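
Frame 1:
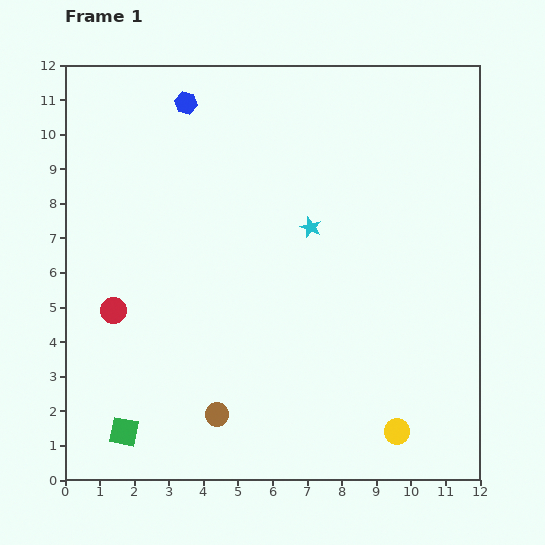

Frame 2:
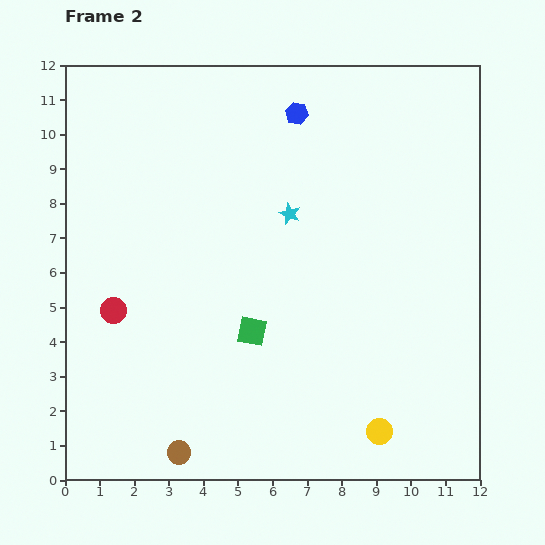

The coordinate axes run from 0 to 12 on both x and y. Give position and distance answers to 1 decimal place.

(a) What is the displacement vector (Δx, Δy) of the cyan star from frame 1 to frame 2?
(-0.6, 0.4)

The cyan star was at (7.1, 7.3) in frame 1 and (6.5, 7.7) in frame 2.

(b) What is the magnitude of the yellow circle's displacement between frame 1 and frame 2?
0.5

The yellow circle moved from (9.6, 1.4) to (9.1, 1.4), a distance of √(0.5² + 0.0²) ≈ 0.5.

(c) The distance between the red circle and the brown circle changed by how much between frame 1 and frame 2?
+0.3

Distance in frame 1: 4.2. Distance in frame 2: 4.5.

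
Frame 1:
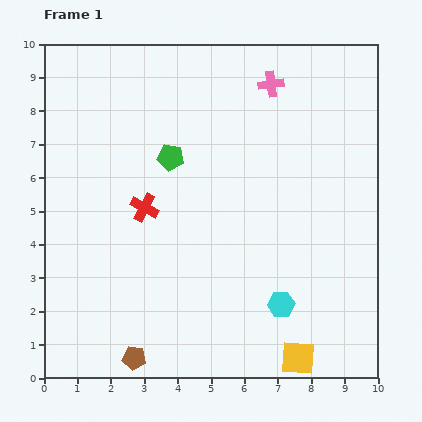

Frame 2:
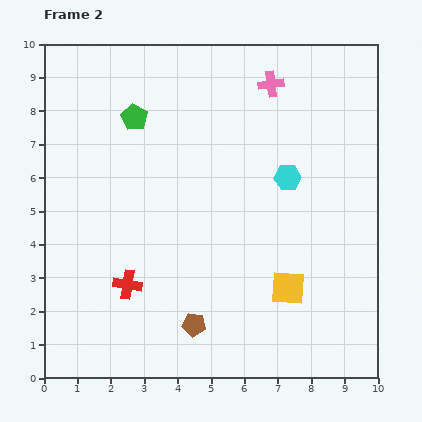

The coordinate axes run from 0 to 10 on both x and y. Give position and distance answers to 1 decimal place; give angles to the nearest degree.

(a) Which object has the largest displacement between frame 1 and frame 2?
the cyan hexagon

(moved 3.8; next 2.4)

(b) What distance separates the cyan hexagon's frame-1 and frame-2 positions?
3.8

The cyan hexagon moved from (7.1, 2.2) to (7.3, 6.0), a distance of √(0.2² + 3.8²) ≈ 3.8.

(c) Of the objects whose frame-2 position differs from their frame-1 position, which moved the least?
the green pentagon

(moved 1.6)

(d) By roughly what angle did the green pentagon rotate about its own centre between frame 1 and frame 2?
21° clockwise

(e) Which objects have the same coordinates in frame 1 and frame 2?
the pink cross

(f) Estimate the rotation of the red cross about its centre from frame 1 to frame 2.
19° counter-clockwise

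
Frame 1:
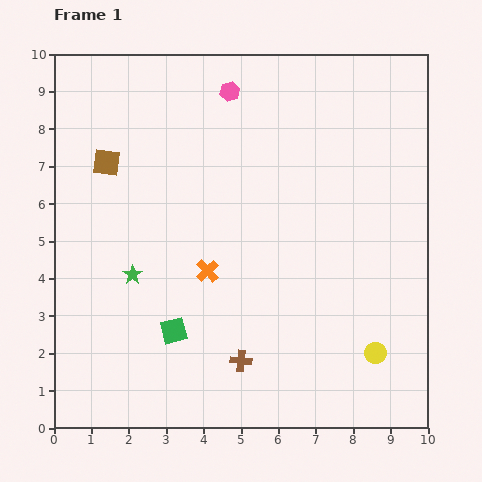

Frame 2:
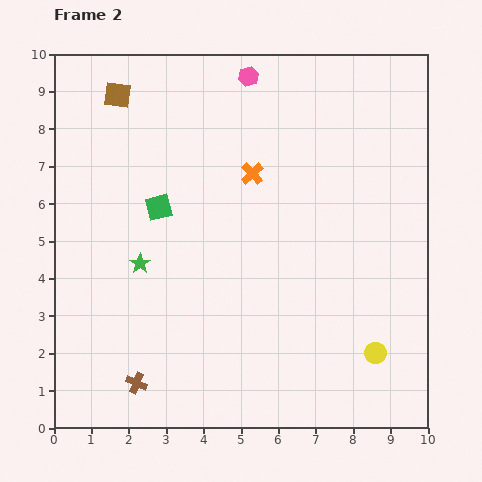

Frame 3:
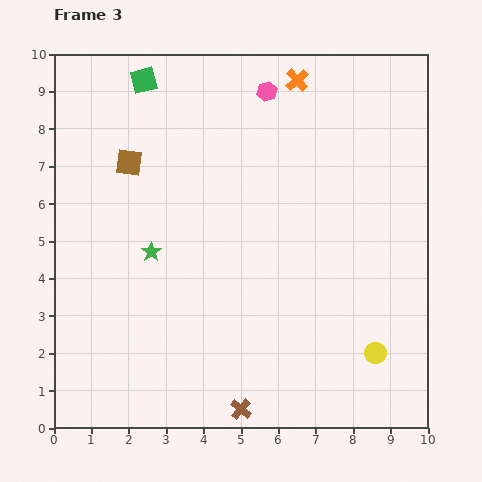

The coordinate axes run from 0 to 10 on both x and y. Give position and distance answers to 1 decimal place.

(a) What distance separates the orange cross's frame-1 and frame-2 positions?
2.9

The orange cross moved from (4.1, 4.2) to (5.3, 6.8), a distance of √(1.2² + 2.6²) ≈ 2.9.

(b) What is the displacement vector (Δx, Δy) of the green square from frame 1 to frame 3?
(-0.8, 6.7)

The green square was at (3.2, 2.6) in frame 1 and (2.4, 9.3) in frame 3.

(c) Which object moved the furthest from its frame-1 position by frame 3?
the green square

(moved 6.7; next 5.6)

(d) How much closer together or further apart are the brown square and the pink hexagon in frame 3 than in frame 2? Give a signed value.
+0.7

Distance in frame 2: 3.5. Distance in frame 3: 4.2.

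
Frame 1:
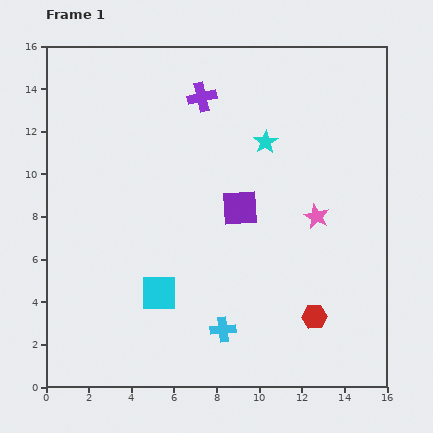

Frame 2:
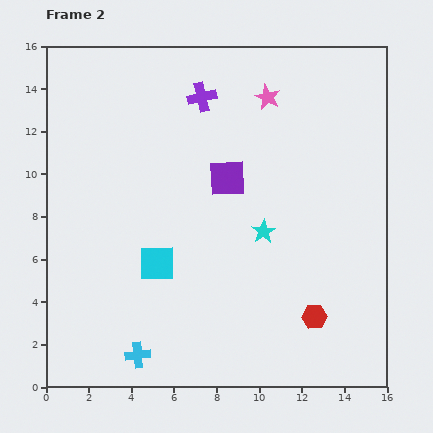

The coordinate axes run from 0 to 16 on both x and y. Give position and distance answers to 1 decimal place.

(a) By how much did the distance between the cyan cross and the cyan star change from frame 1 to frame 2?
-0.7

Distance in frame 1: 9.0. Distance in frame 2: 8.3.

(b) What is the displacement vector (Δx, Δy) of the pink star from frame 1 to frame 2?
(-2.3, 5.6)

The pink star was at (12.7, 8.0) in frame 1 and (10.4, 13.6) in frame 2.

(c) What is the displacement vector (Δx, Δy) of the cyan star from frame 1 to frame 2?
(-0.1, -4.2)

The cyan star was at (10.3, 11.5) in frame 1 and (10.2, 7.3) in frame 2.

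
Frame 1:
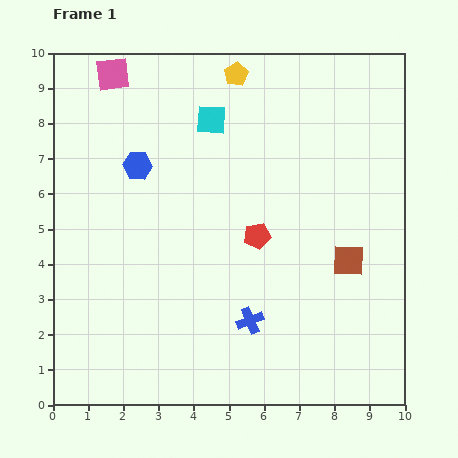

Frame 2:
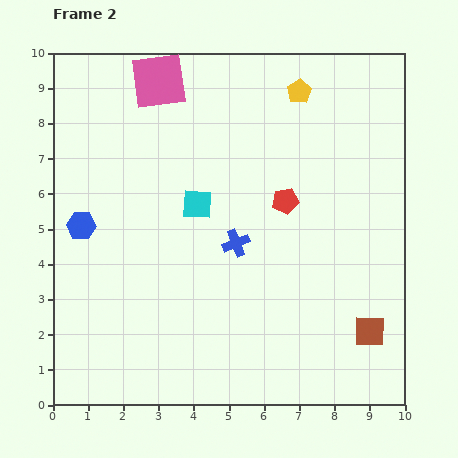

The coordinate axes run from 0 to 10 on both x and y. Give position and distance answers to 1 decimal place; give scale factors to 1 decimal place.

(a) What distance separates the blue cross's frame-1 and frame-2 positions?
2.2

The blue cross moved from (5.6, 2.4) to (5.2, 4.6), a distance of √(0.4² + 2.2²) ≈ 2.2.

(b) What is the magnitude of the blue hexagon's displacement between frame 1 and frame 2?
2.3

The blue hexagon moved from (2.4, 6.8) to (0.8, 5.1), a distance of √(1.6² + 1.7²) ≈ 2.3.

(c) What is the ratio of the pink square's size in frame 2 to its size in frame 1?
1.6×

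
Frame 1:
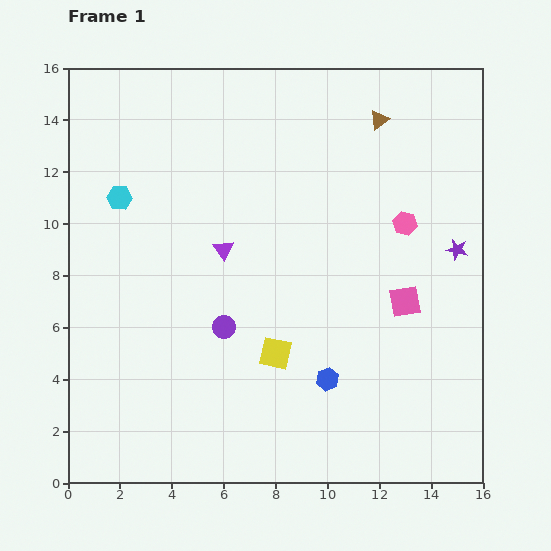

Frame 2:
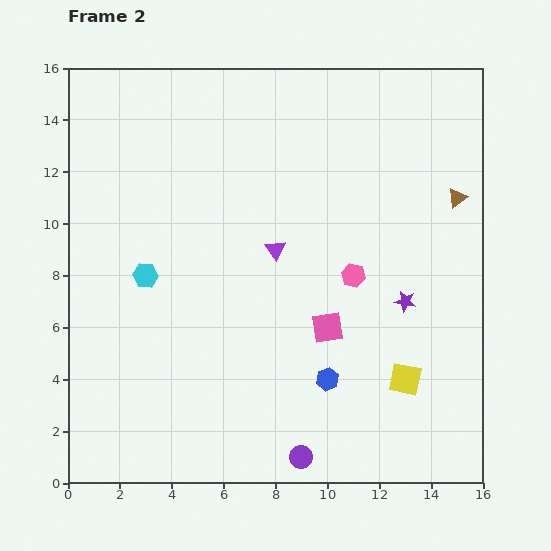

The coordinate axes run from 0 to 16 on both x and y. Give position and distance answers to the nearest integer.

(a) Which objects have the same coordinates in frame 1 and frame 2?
the blue hexagon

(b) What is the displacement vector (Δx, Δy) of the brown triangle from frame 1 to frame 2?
(3, -3)

The brown triangle was at (12, 14) in frame 1 and (15, 11) in frame 2.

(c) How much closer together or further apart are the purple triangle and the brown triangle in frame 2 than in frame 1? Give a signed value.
-1

Distance in frame 1: 8. Distance in frame 2: 7.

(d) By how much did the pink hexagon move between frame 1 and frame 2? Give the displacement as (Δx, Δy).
(-2, -2)

The pink hexagon was at (13, 10) in frame 1 and (11, 8) in frame 2.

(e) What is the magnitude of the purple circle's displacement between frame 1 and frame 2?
6

The purple circle moved from (6, 6) to (9, 1), a distance of √(3² + 5²) ≈ 6.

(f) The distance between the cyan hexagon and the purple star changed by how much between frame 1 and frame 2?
-3

Distance in frame 1: 13. Distance in frame 2: 10.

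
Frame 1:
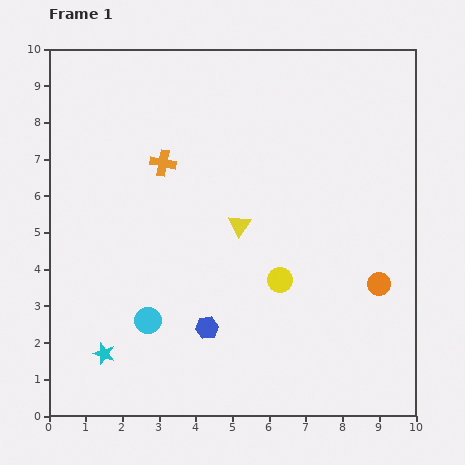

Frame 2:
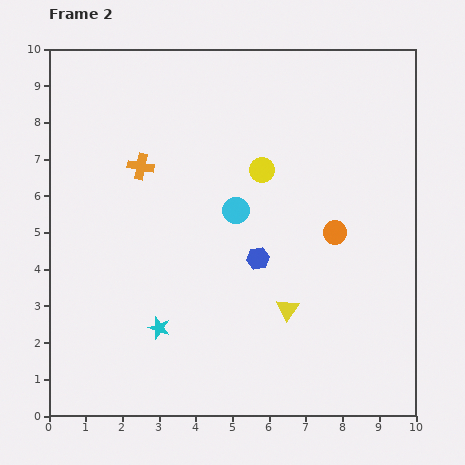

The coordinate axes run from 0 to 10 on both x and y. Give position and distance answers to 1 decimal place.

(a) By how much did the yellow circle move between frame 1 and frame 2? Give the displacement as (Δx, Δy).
(-0.5, 3.0)

The yellow circle was at (6.3, 3.7) in frame 1 and (5.8, 6.7) in frame 2.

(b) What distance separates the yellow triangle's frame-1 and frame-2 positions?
2.6

The yellow triangle moved from (5.2, 5.2) to (6.5, 2.9), a distance of √(1.3² + 2.3²) ≈ 2.6.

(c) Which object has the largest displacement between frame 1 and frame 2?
the cyan circle

(moved 3.8; next 3.0)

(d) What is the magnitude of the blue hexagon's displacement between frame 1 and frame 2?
2.4

The blue hexagon moved from (4.3, 2.4) to (5.7, 4.3), a distance of √(1.4² + 1.9²) ≈ 2.4.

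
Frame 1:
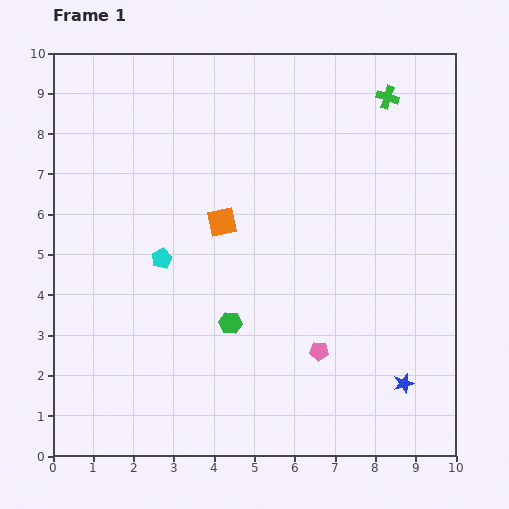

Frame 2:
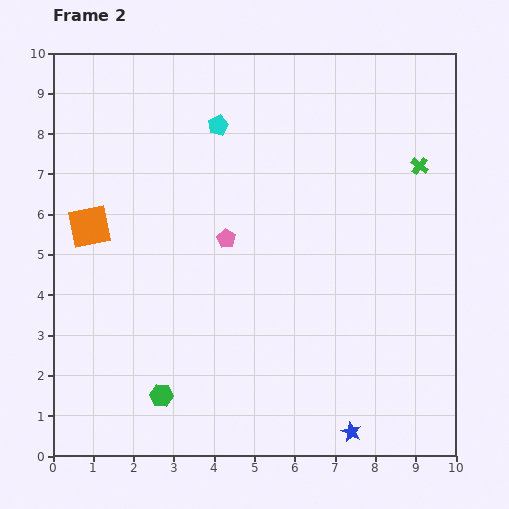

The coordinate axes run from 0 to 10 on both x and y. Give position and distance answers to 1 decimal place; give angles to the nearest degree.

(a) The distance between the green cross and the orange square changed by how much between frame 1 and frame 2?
+3.2

Distance in frame 1: 5.1. Distance in frame 2: 8.3.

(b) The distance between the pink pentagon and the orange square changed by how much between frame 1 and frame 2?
-0.6

Distance in frame 1: 4.0. Distance in frame 2: 3.4.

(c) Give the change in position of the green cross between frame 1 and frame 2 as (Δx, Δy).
(0.8, -1.7)

The green cross was at (8.3, 8.9) in frame 1 and (9.1, 7.2) in frame 2.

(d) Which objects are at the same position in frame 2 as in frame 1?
none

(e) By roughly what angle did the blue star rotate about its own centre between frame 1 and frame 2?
30° counter-clockwise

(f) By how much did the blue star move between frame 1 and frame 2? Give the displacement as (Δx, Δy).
(-1.3, -1.2)

The blue star was at (8.7, 1.8) in frame 1 and (7.4, 0.6) in frame 2.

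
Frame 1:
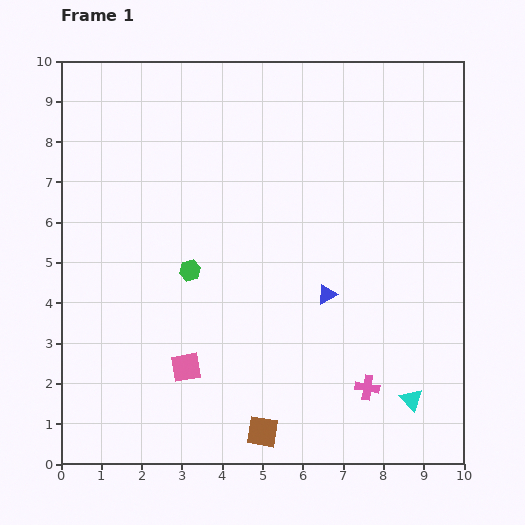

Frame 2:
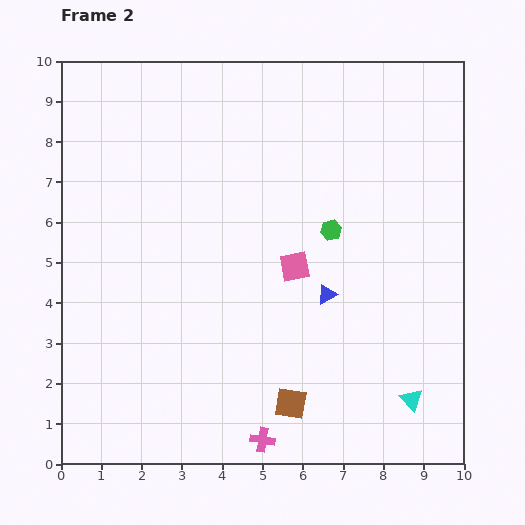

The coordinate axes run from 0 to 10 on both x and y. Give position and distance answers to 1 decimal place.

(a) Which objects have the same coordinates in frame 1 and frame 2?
the cyan triangle, the blue triangle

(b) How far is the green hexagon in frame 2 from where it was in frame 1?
3.6

The green hexagon moved from (3.2, 4.8) to (6.7, 5.8), a distance of √(3.5² + 1.0²) ≈ 3.6.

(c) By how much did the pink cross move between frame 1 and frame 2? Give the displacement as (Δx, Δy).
(-2.6, -1.3)

The pink cross was at (7.6, 1.9) in frame 1 and (5.0, 0.6) in frame 2.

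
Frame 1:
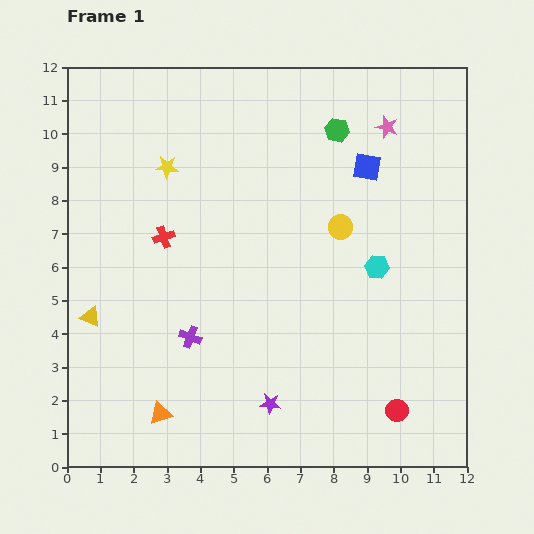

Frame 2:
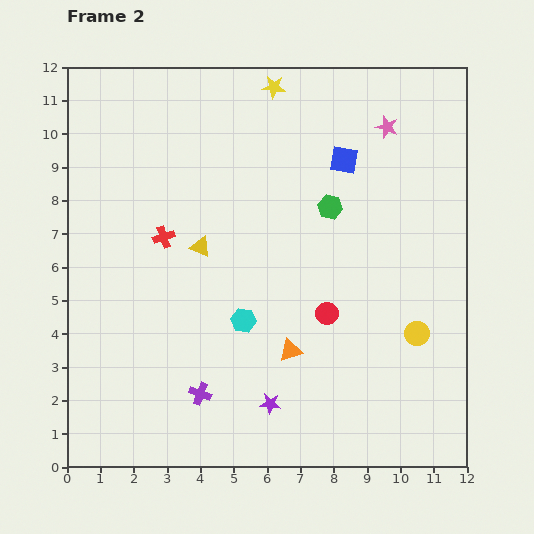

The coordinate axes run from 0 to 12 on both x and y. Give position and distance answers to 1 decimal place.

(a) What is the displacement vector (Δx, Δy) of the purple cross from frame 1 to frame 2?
(0.3, -1.7)

The purple cross was at (3.7, 3.9) in frame 1 and (4.0, 2.2) in frame 2.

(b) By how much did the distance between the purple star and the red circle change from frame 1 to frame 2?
-0.6

Distance in frame 1: 3.8. Distance in frame 2: 3.2.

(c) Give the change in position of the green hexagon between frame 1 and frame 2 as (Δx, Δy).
(-0.2, -2.3)

The green hexagon was at (8.1, 10.1) in frame 1 and (7.9, 7.8) in frame 2.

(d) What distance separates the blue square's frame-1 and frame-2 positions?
0.7

The blue square moved from (9.0, 9.0) to (8.3, 9.2), a distance of √(0.7² + 0.2²) ≈ 0.7.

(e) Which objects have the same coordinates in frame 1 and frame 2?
the red cross, the pink star, the purple star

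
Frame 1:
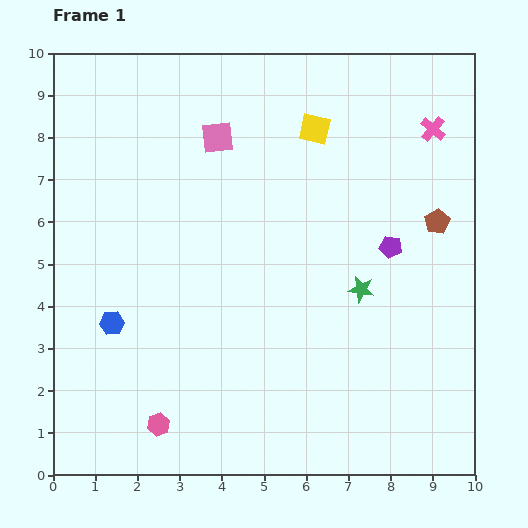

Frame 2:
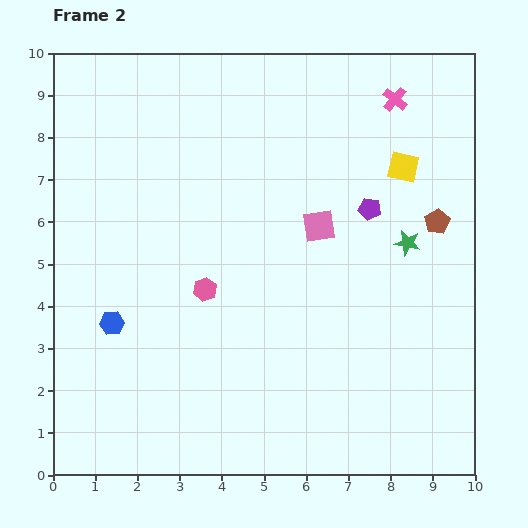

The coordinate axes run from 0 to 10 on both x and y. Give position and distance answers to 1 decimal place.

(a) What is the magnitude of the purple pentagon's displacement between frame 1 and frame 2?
1.0

The purple pentagon moved from (8.0, 5.4) to (7.5, 6.3), a distance of √(0.5² + 0.9²) ≈ 1.0.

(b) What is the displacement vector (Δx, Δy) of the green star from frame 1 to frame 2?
(1.1, 1.1)

The green star was at (7.3, 4.4) in frame 1 and (8.4, 5.5) in frame 2.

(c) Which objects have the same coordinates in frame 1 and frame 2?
the brown pentagon, the blue hexagon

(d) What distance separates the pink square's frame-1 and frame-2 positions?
3.2

The pink square moved from (3.9, 8.0) to (6.3, 5.9), a distance of √(2.4² + 2.1²) ≈ 3.2.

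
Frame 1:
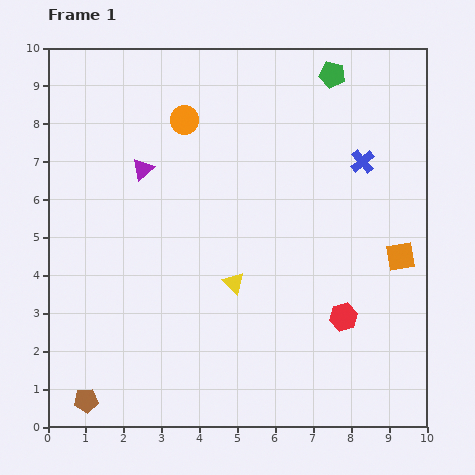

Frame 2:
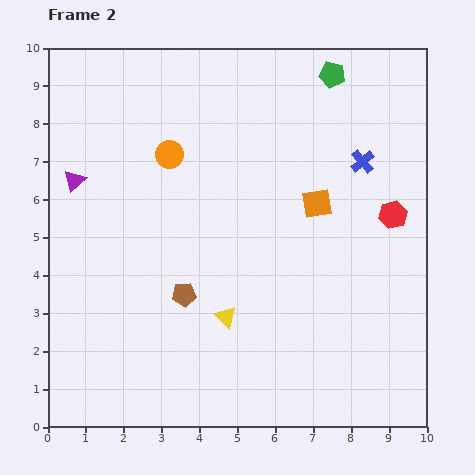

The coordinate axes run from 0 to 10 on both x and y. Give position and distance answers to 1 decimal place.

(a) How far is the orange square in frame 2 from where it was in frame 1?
2.6

The orange square moved from (9.3, 4.5) to (7.1, 5.9), a distance of √(2.2² + 1.4²) ≈ 2.6.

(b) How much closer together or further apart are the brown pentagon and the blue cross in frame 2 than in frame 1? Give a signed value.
-3.7

Distance in frame 1: 9.6. Distance in frame 2: 5.9.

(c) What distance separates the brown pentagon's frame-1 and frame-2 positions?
3.8

The brown pentagon moved from (1.0, 0.7) to (3.6, 3.5), a distance of √(2.6² + 2.8²) ≈ 3.8.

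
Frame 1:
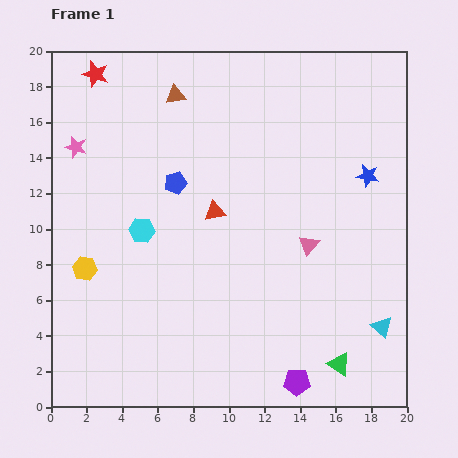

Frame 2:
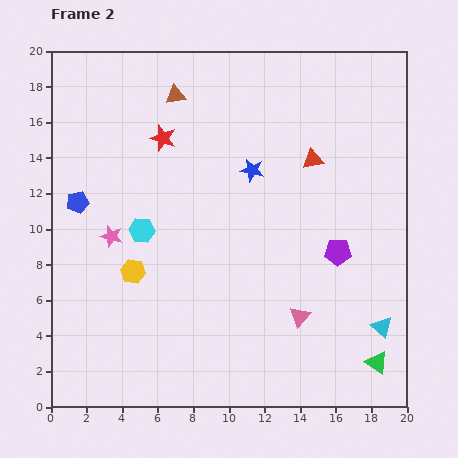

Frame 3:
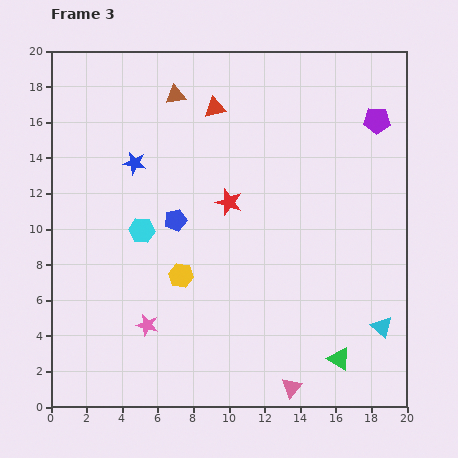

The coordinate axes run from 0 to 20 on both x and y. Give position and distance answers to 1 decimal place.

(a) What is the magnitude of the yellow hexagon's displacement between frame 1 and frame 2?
2.7

The yellow hexagon moved from (1.9, 7.8) to (4.6, 7.6), a distance of √(2.7² + 0.2²) ≈ 2.7.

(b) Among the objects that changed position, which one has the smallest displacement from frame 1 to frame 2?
the green triangle

(moved 2.1)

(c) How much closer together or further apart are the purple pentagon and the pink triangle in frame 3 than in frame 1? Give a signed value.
+8.0

Distance in frame 1: 7.7. Distance in frame 3: 15.7.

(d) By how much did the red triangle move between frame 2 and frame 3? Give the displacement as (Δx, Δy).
(-5.5, 2.9)

The red triangle was at (14.7, 13.9) in frame 2 and (9.2, 16.8) in frame 3.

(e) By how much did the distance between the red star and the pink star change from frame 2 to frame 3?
+2.1

Distance in frame 2: 6.2. Distance in frame 3: 8.3.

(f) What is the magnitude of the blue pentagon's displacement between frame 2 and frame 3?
5.6

The blue pentagon moved from (1.5, 11.5) to (7.0, 10.5), a distance of √(5.5² + 1.0²) ≈ 5.6.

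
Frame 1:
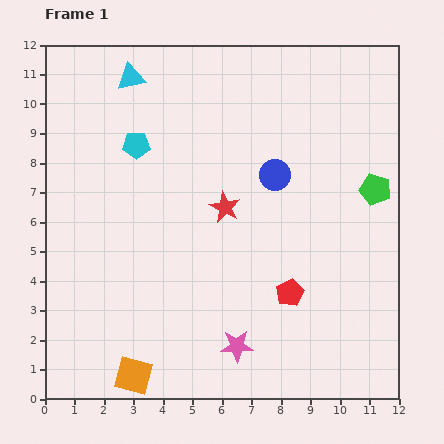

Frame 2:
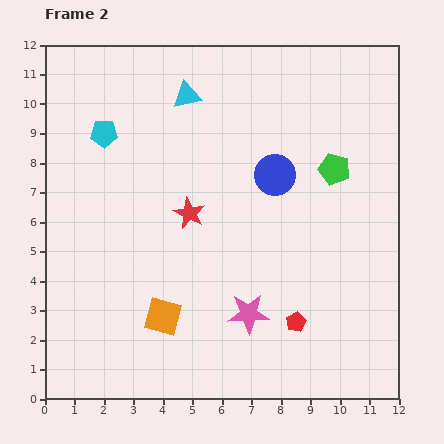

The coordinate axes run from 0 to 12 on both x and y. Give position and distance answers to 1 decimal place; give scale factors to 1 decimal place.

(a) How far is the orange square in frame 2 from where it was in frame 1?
2.2

The orange square moved from (3.0, 0.8) to (4.0, 2.8), a distance of √(1.0² + 2.0²) ≈ 2.2.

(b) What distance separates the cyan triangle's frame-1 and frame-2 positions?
2.0

The cyan triangle moved from (2.9, 10.9) to (4.8, 10.3), a distance of √(1.9² + 0.6²) ≈ 2.0.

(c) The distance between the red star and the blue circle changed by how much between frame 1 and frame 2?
+1.2

Distance in frame 1: 2.0. Distance in frame 2: 3.2.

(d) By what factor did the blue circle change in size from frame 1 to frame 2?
1.3×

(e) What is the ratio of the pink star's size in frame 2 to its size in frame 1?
1.3×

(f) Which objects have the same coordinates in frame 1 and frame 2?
the blue circle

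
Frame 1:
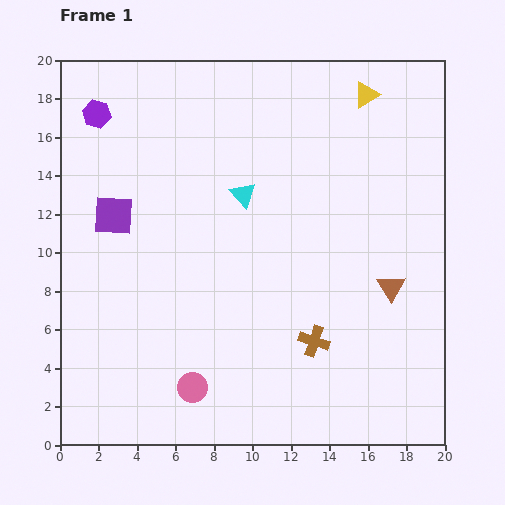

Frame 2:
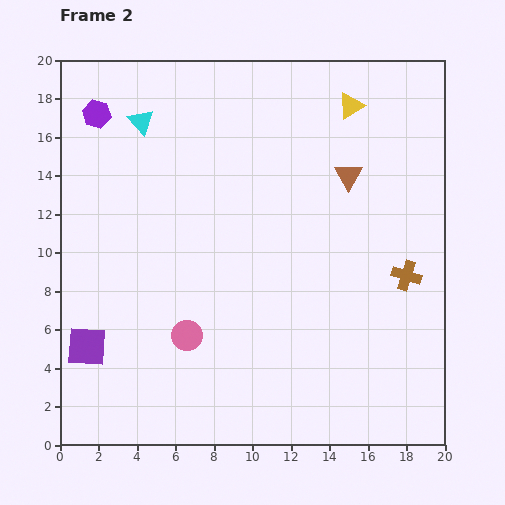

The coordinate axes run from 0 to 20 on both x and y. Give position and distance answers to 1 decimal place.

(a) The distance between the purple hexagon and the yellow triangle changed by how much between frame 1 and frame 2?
-0.8

Distance in frame 1: 14.0. Distance in frame 2: 13.2.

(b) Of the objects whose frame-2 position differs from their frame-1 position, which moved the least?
the yellow triangle

(moved 1.0)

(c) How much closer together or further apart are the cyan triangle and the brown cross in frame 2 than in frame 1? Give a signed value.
+7.5

Distance in frame 1: 8.5. Distance in frame 2: 16.0.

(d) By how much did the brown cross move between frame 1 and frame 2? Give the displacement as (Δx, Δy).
(4.8, 3.4)

The brown cross was at (13.2, 5.4) in frame 1 and (18.0, 8.8) in frame 2.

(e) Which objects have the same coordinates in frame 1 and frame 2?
the purple hexagon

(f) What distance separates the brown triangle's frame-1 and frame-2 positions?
6.2

The brown triangle moved from (17.2, 8.2) to (15.0, 14.0), a distance of √(2.2² + 5.8²) ≈ 6.2.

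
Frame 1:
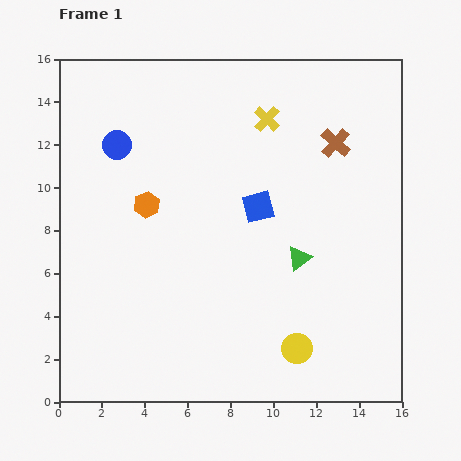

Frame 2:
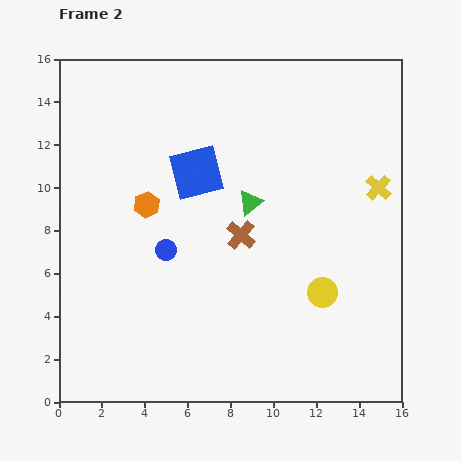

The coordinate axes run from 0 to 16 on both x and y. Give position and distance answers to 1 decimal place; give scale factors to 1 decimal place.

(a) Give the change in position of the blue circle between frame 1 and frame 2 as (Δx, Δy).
(2.3, -4.9)

The blue circle was at (2.7, 12.0) in frame 1 and (5.0, 7.1) in frame 2.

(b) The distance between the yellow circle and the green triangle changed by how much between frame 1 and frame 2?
+1.2

Distance in frame 1: 4.2. Distance in frame 2: 5.4.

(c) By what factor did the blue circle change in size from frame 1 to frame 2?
0.7×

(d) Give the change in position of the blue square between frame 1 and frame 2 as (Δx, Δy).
(-2.9, 1.6)

The blue square was at (9.3, 9.1) in frame 1 and (6.4, 10.7) in frame 2.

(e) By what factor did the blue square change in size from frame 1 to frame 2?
1.7×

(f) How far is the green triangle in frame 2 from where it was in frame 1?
3.5

The green triangle moved from (11.2, 6.7) to (8.9, 9.3), a distance of √(2.3² + 2.6²) ≈ 3.5.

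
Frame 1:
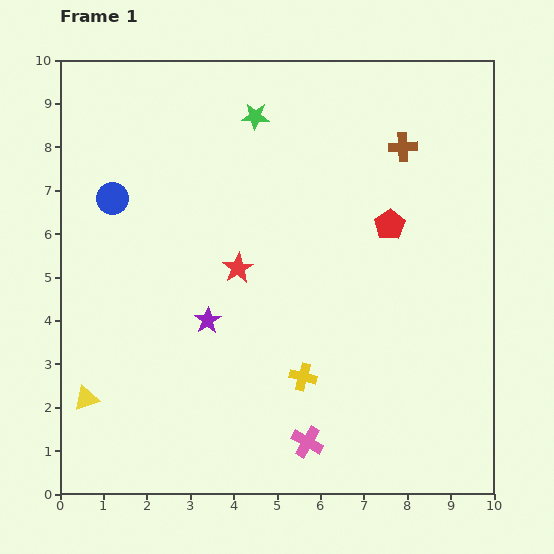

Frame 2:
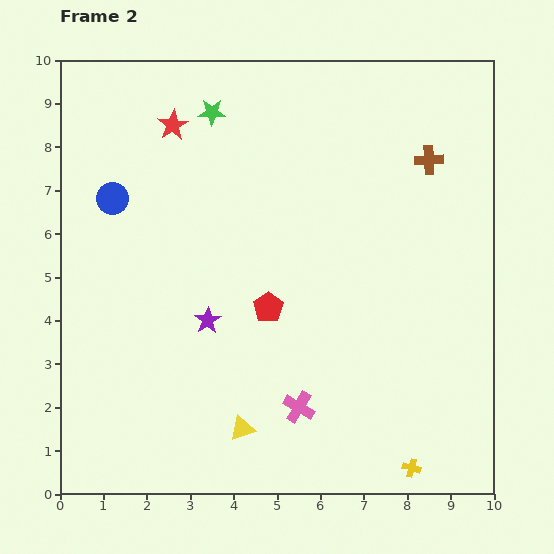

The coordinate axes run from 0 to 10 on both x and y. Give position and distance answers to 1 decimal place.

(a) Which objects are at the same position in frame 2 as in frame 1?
the purple star, the blue circle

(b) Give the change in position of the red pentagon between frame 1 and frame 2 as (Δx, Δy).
(-2.8, -1.9)

The red pentagon was at (7.6, 6.2) in frame 1 and (4.8, 4.3) in frame 2.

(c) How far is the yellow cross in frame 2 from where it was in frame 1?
3.3

The yellow cross moved from (5.6, 2.7) to (8.1, 0.6), a distance of √(2.5² + 2.1²) ≈ 3.3.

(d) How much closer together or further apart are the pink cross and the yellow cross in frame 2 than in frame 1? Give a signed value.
+1.5

Distance in frame 1: 1.5. Distance in frame 2: 3.0.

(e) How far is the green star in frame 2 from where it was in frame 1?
1.0

The green star moved from (4.5, 8.7) to (3.5, 8.8), a distance of √(1.0² + 0.1²) ≈ 1.0.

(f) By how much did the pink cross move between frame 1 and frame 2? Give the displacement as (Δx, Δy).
(-0.2, 0.8)

The pink cross was at (5.7, 1.2) in frame 1 and (5.5, 2.0) in frame 2.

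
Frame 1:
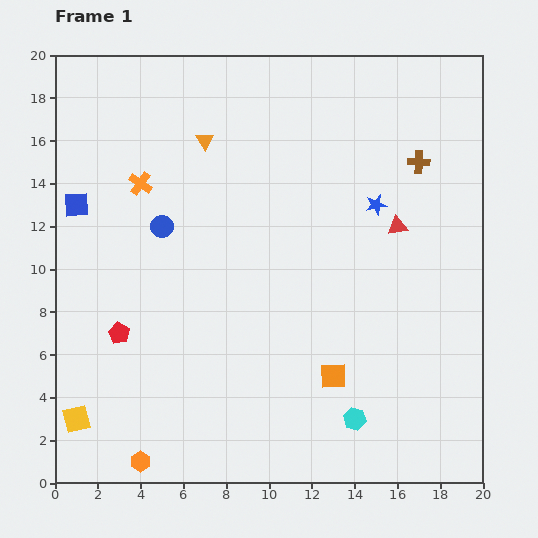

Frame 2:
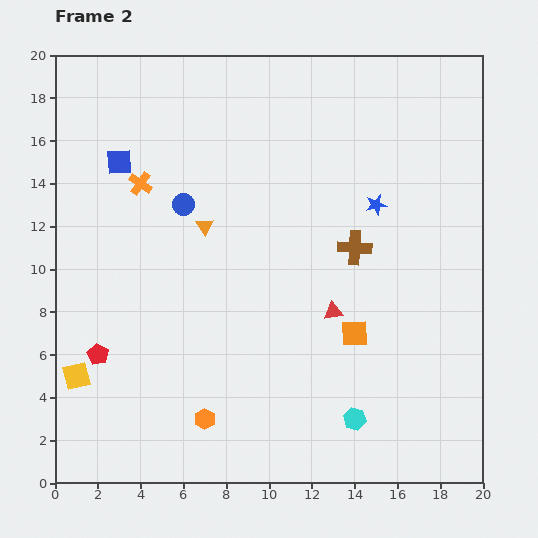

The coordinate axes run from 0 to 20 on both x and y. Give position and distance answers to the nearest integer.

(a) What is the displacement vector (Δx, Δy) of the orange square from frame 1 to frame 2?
(1, 2)

The orange square was at (13, 5) in frame 1 and (14, 7) in frame 2.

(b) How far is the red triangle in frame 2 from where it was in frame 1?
5

The red triangle moved from (16, 12) to (13, 8), a distance of √(3² + 4²) ≈ 5.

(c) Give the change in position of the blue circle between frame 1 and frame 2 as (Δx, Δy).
(1, 1)

The blue circle was at (5, 12) in frame 1 and (6, 13) in frame 2.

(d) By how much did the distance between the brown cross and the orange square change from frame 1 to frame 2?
-7

Distance in frame 1: 11. Distance in frame 2: 4.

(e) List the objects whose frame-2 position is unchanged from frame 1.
the cyan hexagon, the orange cross, the blue star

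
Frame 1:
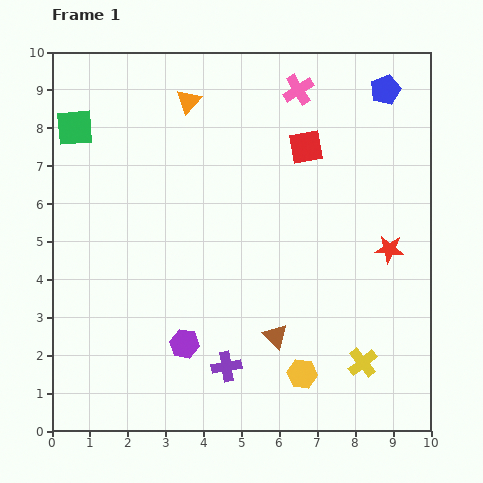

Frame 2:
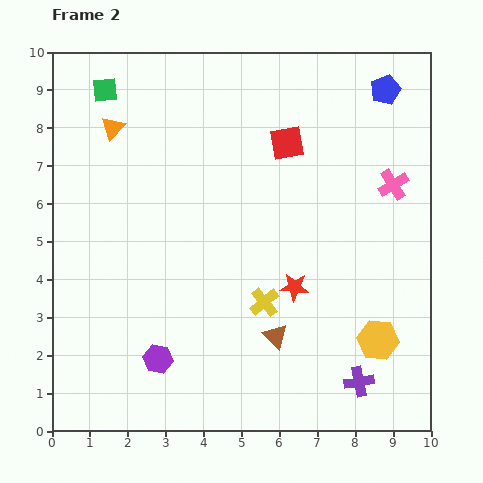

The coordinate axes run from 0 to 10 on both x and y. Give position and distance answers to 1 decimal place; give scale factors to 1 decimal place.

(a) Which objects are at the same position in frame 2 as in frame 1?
the brown triangle, the blue pentagon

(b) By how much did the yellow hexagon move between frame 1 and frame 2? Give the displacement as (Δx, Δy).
(2.0, 0.9)

The yellow hexagon was at (6.6, 1.5) in frame 1 and (8.6, 2.4) in frame 2.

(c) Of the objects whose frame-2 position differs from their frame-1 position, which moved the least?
the red square

(moved 0.5)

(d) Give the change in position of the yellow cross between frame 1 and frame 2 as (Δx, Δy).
(-2.6, 1.6)

The yellow cross was at (8.2, 1.8) in frame 1 and (5.6, 3.4) in frame 2.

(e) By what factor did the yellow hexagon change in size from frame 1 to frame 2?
1.4×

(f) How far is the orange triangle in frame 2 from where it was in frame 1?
2.1

The orange triangle moved from (3.6, 8.7) to (1.6, 8.0), a distance of √(2.0² + 0.7²) ≈ 2.1.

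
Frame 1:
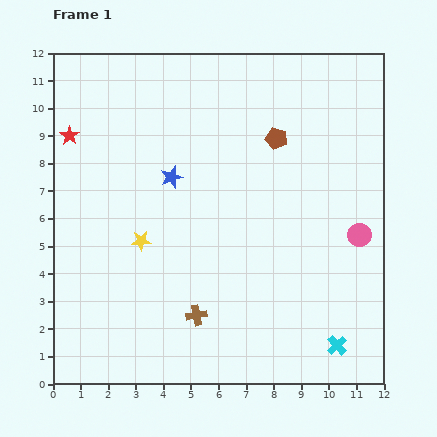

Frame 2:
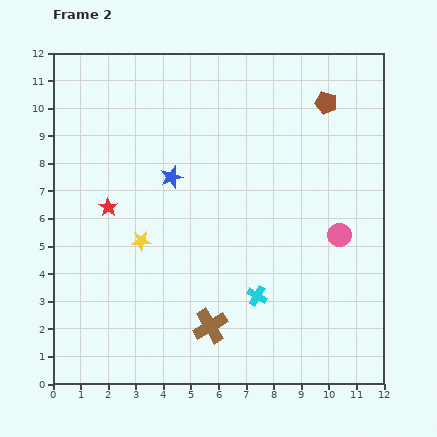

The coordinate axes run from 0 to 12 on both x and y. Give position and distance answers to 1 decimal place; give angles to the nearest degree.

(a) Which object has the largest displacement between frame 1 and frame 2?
the cyan cross

(moved 3.4; next 3.0)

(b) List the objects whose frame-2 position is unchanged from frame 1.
the blue star, the yellow star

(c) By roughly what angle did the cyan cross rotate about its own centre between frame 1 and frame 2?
18° counter-clockwise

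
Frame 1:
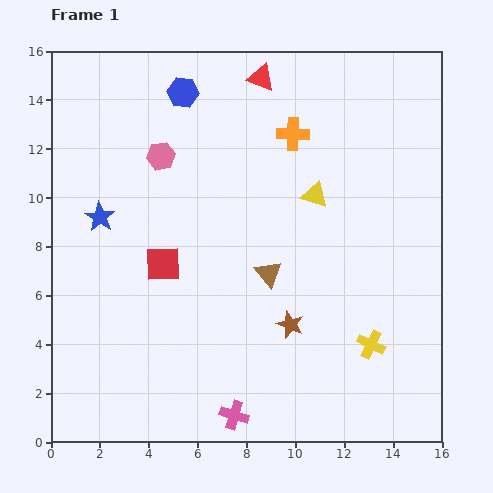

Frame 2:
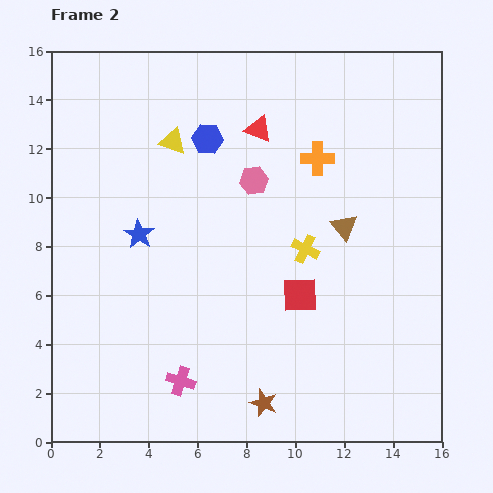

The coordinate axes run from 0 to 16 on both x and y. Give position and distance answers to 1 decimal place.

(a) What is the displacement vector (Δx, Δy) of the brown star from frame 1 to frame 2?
(-1.1, -3.2)

The brown star was at (9.8, 4.8) in frame 1 and (8.7, 1.6) in frame 2.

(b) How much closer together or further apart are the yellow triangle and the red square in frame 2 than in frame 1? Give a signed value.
+1.4

Distance in frame 1: 6.8. Distance in frame 2: 8.2.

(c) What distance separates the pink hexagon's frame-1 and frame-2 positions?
3.9

The pink hexagon moved from (4.5, 11.7) to (8.3, 10.7), a distance of √(3.8² + 1.0²) ≈ 3.9.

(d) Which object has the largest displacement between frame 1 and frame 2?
the yellow triangle

(moved 6.2; next 5.7)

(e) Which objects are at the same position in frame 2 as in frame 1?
none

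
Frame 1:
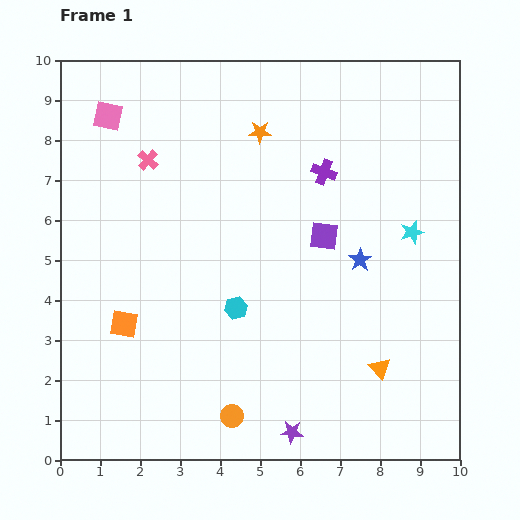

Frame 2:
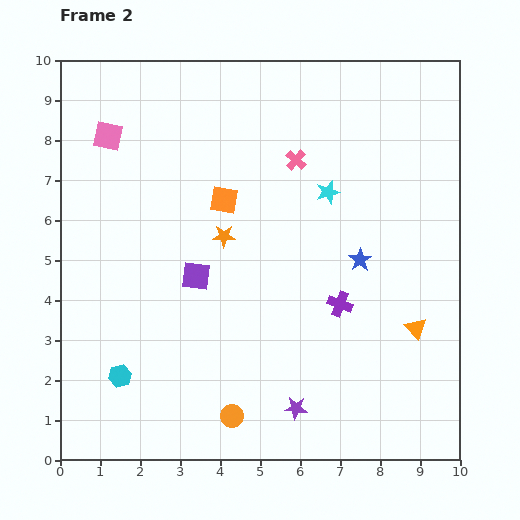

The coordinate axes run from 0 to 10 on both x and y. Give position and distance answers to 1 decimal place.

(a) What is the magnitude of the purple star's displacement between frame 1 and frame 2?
0.6

The purple star moved from (5.8, 0.7) to (5.9, 1.3), a distance of √(0.1² + 0.6²) ≈ 0.6.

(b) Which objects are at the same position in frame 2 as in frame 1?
the blue star, the orange circle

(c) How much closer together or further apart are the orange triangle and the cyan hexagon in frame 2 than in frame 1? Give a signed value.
+3.6

Distance in frame 1: 3.9. Distance in frame 2: 7.5.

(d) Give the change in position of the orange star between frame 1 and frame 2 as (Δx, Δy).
(-0.9, -2.6)

The orange star was at (5.0, 8.2) in frame 1 and (4.1, 5.6) in frame 2.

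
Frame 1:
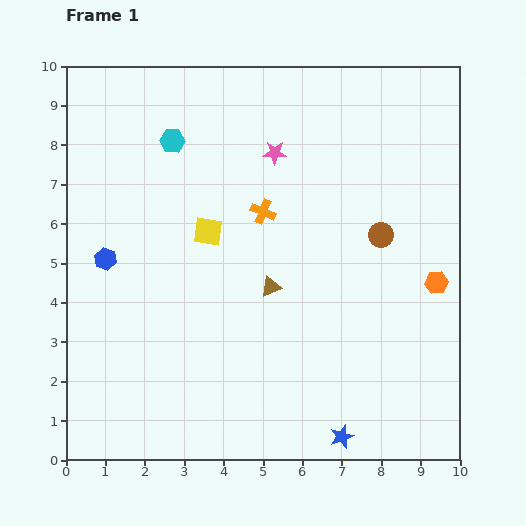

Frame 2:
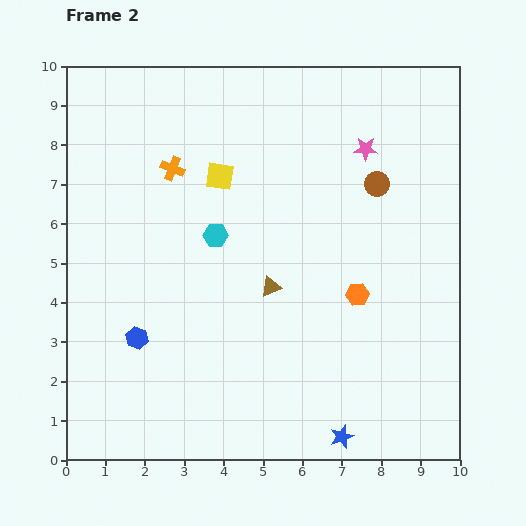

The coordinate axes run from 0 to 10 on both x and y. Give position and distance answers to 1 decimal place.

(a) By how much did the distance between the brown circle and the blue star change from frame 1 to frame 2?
+1.3

Distance in frame 1: 5.2. Distance in frame 2: 6.5.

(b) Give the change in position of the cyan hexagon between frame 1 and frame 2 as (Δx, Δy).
(1.1, -2.4)

The cyan hexagon was at (2.7, 8.1) in frame 1 and (3.8, 5.7) in frame 2.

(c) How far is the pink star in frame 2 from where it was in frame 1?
2.3

The pink star moved from (5.3, 7.8) to (7.6, 7.9), a distance of √(2.3² + 0.1²) ≈ 2.3.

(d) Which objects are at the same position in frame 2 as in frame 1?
the brown triangle, the blue star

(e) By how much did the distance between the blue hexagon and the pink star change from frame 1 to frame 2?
+2.4

Distance in frame 1: 5.1. Distance in frame 2: 7.5.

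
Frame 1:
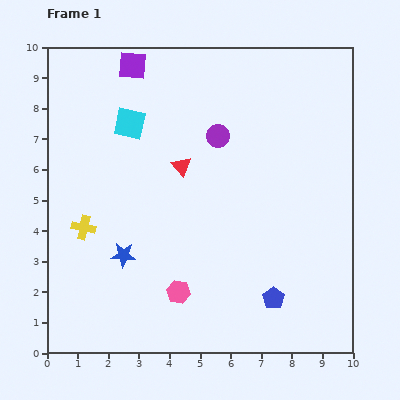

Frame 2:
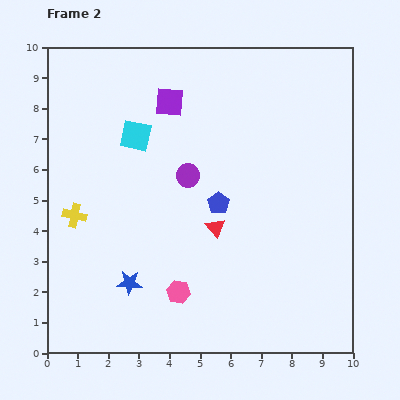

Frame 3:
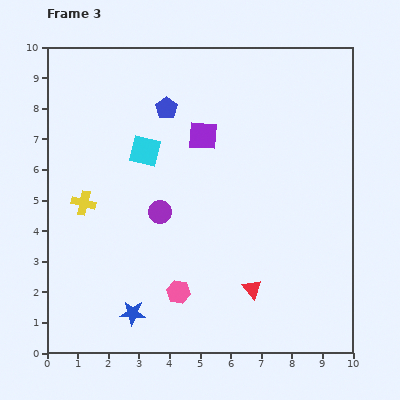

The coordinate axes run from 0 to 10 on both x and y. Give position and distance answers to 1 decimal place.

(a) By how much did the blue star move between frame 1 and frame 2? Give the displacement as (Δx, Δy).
(0.2, -0.9)

The blue star was at (2.5, 3.2) in frame 1 and (2.7, 2.3) in frame 2.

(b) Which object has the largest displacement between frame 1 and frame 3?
the blue pentagon

(moved 7.1; next 4.6)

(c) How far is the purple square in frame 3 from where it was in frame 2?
1.6

The purple square moved from (4.0, 8.2) to (5.1, 7.1), a distance of √(1.1² + 1.1²) ≈ 1.6.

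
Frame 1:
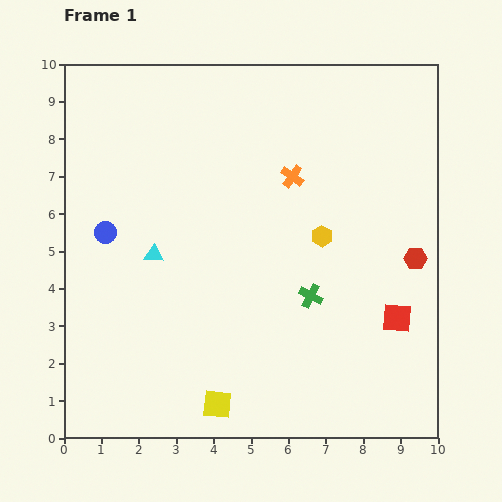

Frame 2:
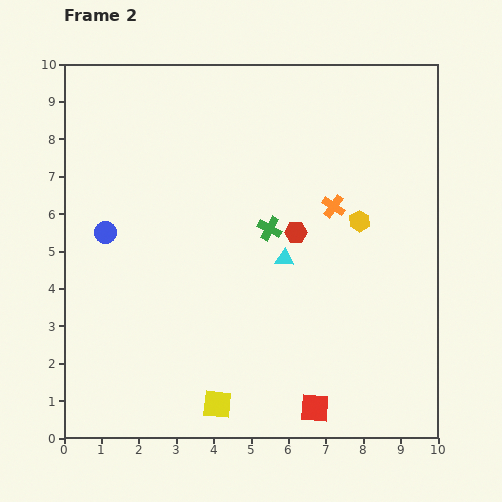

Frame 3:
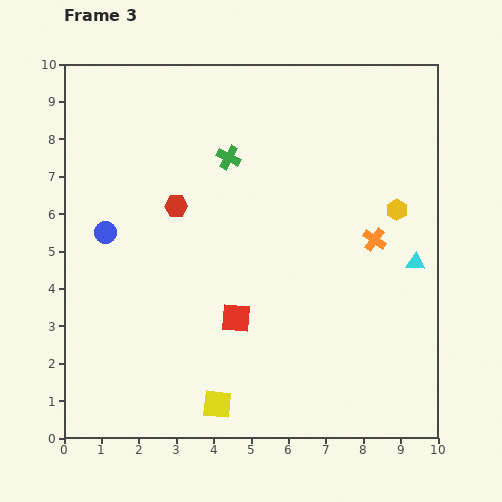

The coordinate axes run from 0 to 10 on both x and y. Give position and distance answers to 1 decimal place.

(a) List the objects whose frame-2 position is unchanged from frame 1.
the yellow square, the blue circle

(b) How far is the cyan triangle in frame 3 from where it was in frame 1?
7.0

The cyan triangle moved from (2.4, 4.9) to (9.4, 4.7), a distance of √(7.0² + 0.2²) ≈ 7.0.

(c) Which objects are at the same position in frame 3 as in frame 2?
the yellow square, the blue circle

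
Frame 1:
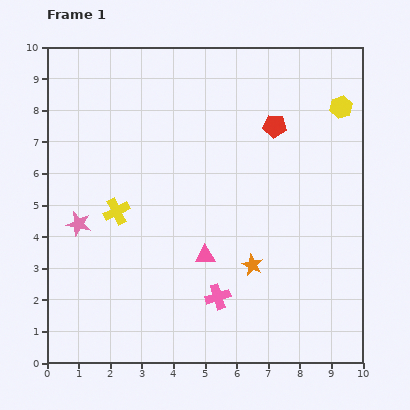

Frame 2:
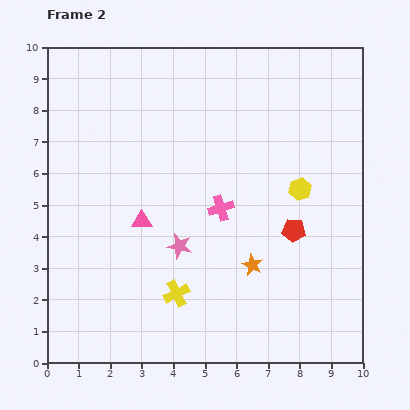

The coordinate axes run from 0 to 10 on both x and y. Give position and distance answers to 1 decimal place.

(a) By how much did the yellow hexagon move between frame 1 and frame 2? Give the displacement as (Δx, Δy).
(-1.3, -2.6)

The yellow hexagon was at (9.3, 8.1) in frame 1 and (8.0, 5.5) in frame 2.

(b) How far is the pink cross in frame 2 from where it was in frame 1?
2.8

The pink cross moved from (5.4, 2.1) to (5.5, 4.9), a distance of √(0.1² + 2.8²) ≈ 2.8.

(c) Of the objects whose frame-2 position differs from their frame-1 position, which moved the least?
the pink triangle

(moved 2.3)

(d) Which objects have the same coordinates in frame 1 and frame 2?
the orange star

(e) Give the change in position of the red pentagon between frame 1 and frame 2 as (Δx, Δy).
(0.6, -3.3)

The red pentagon was at (7.2, 7.5) in frame 1 and (7.8, 4.2) in frame 2.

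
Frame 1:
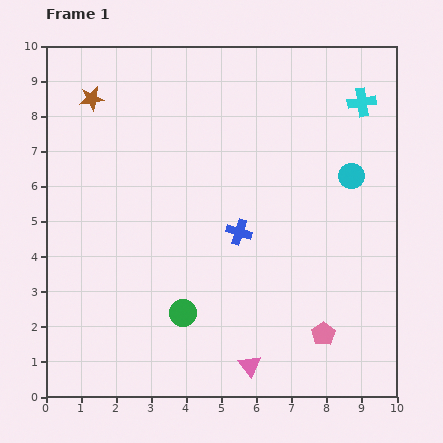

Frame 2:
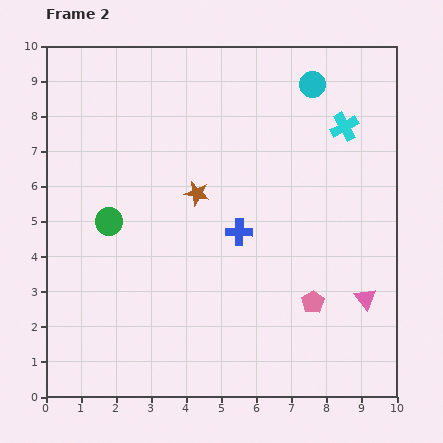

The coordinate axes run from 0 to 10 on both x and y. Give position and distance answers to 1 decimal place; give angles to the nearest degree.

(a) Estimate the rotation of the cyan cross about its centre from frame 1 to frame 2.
21° counter-clockwise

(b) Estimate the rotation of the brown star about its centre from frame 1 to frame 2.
21° clockwise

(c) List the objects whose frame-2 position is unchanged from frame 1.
the blue cross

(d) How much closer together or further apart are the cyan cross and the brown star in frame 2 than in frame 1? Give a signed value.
-3.1

Distance in frame 1: 7.7. Distance in frame 2: 4.6.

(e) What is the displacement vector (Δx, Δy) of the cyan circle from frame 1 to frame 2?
(-1.1, 2.6)

The cyan circle was at (8.7, 6.3) in frame 1 and (7.6, 8.9) in frame 2.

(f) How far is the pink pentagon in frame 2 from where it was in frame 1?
0.9

The pink pentagon moved from (7.9, 1.8) to (7.6, 2.7), a distance of √(0.3² + 0.9²) ≈ 0.9.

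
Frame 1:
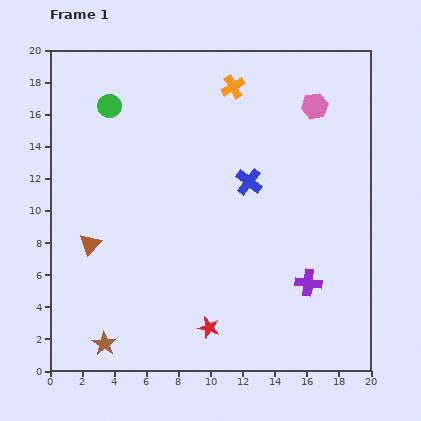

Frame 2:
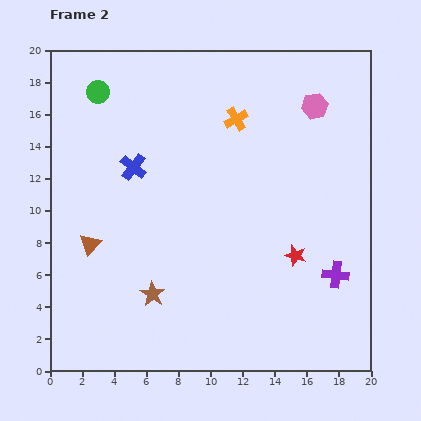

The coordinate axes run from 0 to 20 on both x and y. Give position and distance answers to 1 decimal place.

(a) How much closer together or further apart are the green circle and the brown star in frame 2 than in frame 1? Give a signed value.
-1.7

Distance in frame 1: 14.8. Distance in frame 2: 13.1.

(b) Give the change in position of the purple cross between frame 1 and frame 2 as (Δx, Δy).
(1.7, 0.5)

The purple cross was at (16.1, 5.5) in frame 1 and (17.8, 6.0) in frame 2.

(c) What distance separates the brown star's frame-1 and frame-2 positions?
4.3

The brown star moved from (3.4, 1.7) to (6.4, 4.8), a distance of √(3.0² + 3.1²) ≈ 4.3.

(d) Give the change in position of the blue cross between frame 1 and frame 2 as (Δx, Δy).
(-7.2, 0.9)

The blue cross was at (12.4, 11.8) in frame 1 and (5.2, 12.7) in frame 2.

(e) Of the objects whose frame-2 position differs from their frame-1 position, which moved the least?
the green circle

(moved 1.1)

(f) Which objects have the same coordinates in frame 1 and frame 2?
the brown triangle, the pink hexagon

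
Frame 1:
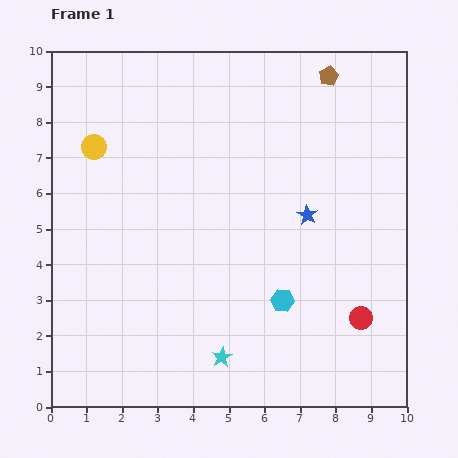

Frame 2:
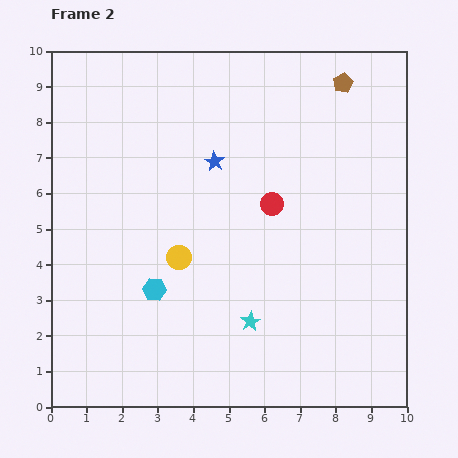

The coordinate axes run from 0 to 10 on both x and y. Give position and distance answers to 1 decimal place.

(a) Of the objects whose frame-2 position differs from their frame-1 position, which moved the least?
the brown pentagon

(moved 0.4)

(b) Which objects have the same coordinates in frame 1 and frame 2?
none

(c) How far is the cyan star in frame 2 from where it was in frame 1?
1.3

The cyan star moved from (4.8, 1.4) to (5.6, 2.4), a distance of √(0.8² + 1.0²) ≈ 1.3.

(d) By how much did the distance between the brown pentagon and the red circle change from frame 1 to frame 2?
-3.0

Distance in frame 1: 6.9. Distance in frame 2: 3.9.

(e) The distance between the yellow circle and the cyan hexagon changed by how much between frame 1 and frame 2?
-5.7

Distance in frame 1: 6.8. Distance in frame 2: 1.1.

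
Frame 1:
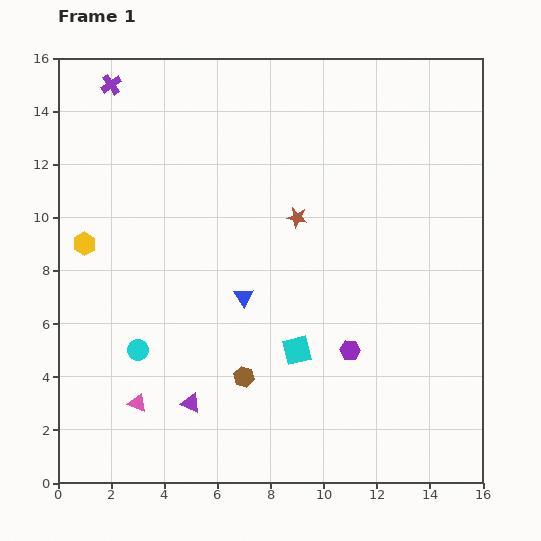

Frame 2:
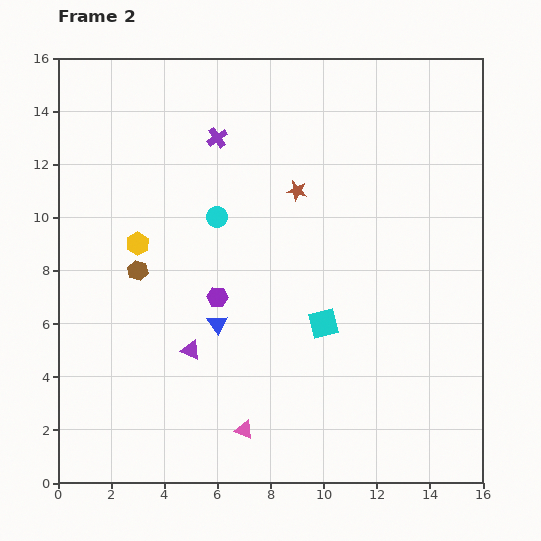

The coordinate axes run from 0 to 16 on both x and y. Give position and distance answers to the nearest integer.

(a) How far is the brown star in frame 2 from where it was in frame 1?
1

The brown star moved from (9, 10) to (9, 11), a distance of √(0² + 1²) ≈ 1.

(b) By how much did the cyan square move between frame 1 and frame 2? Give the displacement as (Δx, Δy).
(1, 1)

The cyan square was at (9, 5) in frame 1 and (10, 6) in frame 2.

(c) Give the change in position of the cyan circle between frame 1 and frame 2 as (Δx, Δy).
(3, 5)

The cyan circle was at (3, 5) in frame 1 and (6, 10) in frame 2.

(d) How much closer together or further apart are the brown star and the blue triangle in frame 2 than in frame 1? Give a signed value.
+2

Distance in frame 1: 4. Distance in frame 2: 6.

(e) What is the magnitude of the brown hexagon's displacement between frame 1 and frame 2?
6

The brown hexagon moved from (7, 4) to (3, 8), a distance of √(4² + 4²) ≈ 6.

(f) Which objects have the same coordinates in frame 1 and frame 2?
none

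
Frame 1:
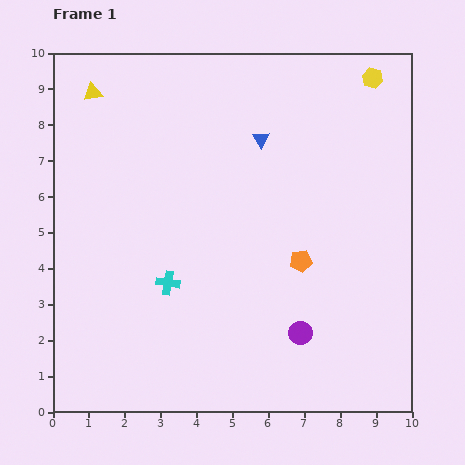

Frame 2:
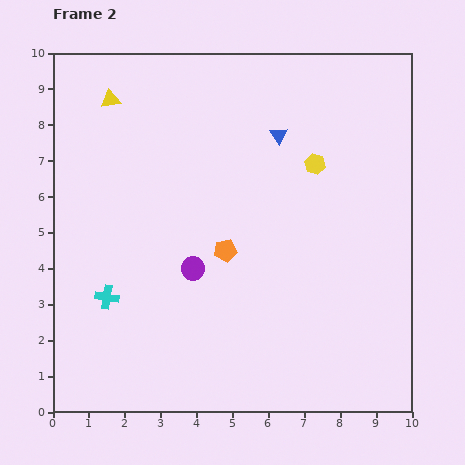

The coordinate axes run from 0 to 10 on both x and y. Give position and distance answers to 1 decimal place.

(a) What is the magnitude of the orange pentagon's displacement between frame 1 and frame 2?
2.1

The orange pentagon moved from (6.9, 4.2) to (4.8, 4.5), a distance of √(2.1² + 0.3²) ≈ 2.1.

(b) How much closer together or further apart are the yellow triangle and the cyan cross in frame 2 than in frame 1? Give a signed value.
-0.2

Distance in frame 1: 5.7. Distance in frame 2: 5.5.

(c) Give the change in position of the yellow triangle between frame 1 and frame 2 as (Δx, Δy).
(0.5, -0.2)

The yellow triangle was at (1.1, 8.9) in frame 1 and (1.6, 8.7) in frame 2.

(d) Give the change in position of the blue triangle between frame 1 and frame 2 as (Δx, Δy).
(0.5, 0.1)

The blue triangle was at (5.8, 7.6) in frame 1 and (6.3, 7.7) in frame 2.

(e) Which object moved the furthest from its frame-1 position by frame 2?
the purple circle

(moved 3.5; next 2.9)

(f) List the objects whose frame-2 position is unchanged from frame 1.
none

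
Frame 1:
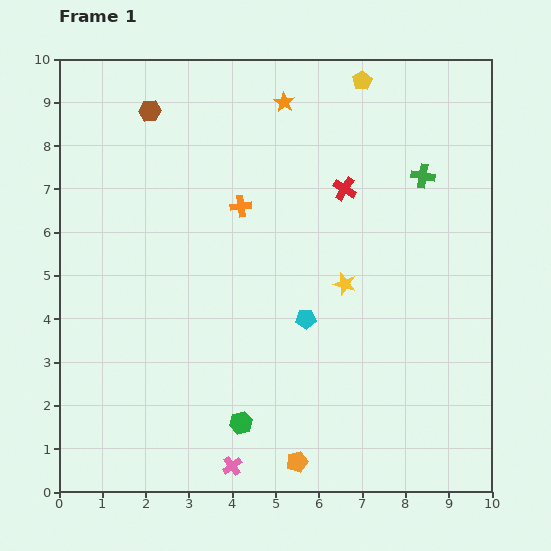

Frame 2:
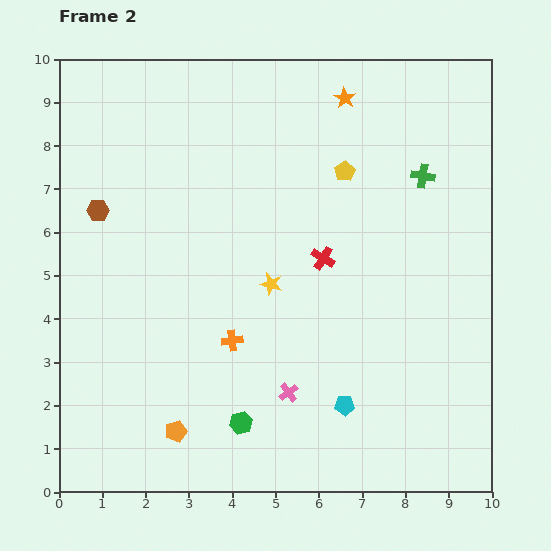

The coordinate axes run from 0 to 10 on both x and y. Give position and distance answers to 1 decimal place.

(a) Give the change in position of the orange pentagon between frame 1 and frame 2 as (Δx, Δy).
(-2.8, 0.7)

The orange pentagon was at (5.5, 0.7) in frame 1 and (2.7, 1.4) in frame 2.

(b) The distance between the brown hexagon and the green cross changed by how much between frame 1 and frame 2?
+1.0

Distance in frame 1: 6.5. Distance in frame 2: 7.5.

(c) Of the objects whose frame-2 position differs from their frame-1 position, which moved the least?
the orange star

(moved 1.4)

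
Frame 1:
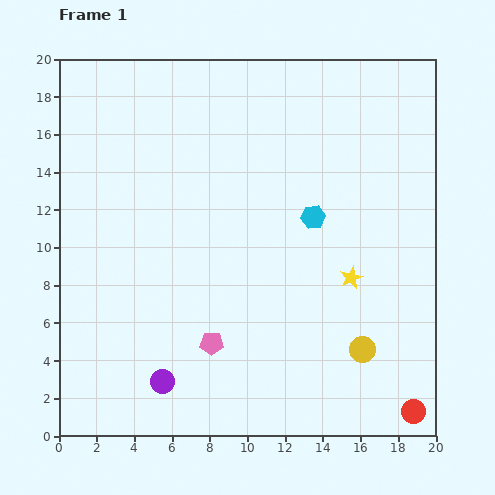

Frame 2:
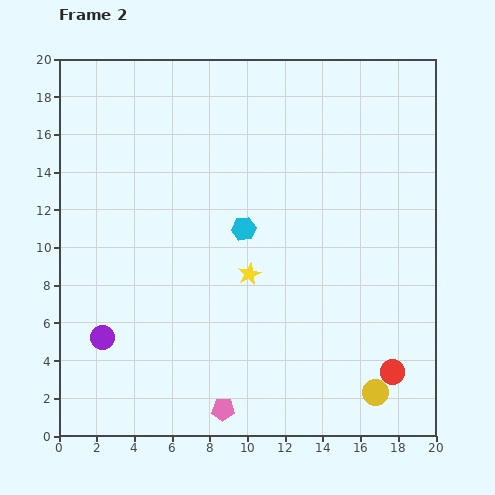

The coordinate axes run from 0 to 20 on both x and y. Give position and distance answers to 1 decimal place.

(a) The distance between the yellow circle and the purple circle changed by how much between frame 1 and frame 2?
+4.1

Distance in frame 1: 10.7. Distance in frame 2: 14.8.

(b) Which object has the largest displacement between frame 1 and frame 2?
the yellow star

(moved 5.4; next 3.9)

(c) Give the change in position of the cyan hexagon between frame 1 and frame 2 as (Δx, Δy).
(-3.7, -0.6)

The cyan hexagon was at (13.5, 11.6) in frame 1 and (9.8, 11.0) in frame 2.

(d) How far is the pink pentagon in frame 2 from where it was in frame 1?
3.6

The pink pentagon moved from (8.1, 4.9) to (8.7, 1.4), a distance of √(0.6² + 3.5²) ≈ 3.6.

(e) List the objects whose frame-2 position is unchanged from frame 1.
none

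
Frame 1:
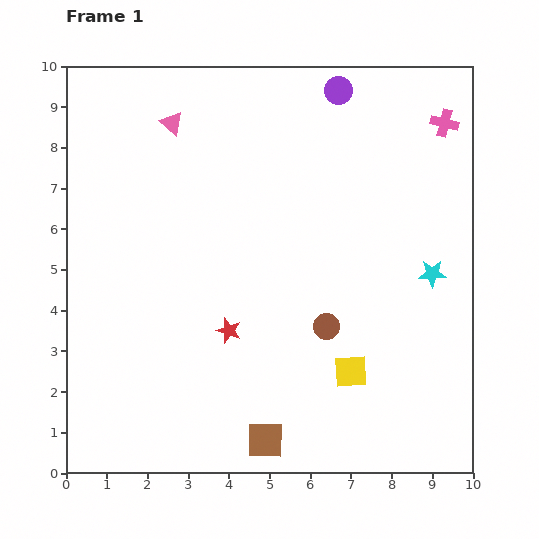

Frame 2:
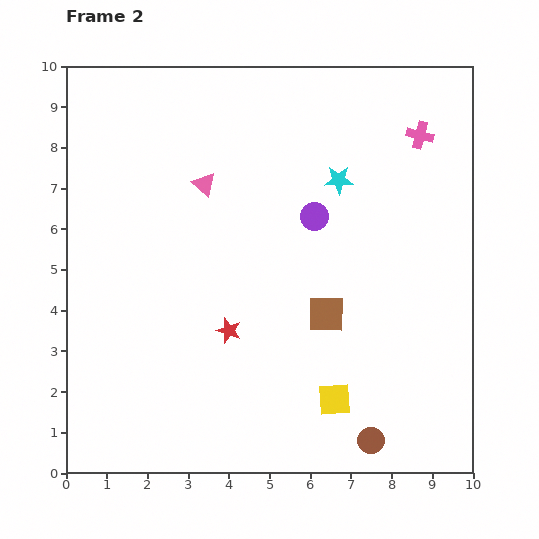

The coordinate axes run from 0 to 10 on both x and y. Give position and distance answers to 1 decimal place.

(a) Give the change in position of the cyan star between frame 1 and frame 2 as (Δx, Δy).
(-2.3, 2.3)

The cyan star was at (9.0, 4.9) in frame 1 and (6.7, 7.2) in frame 2.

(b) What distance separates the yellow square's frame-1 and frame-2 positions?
0.8

The yellow square moved from (7.0, 2.5) to (6.6, 1.8), a distance of √(0.4² + 0.7²) ≈ 0.8.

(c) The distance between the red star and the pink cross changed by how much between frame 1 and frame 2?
-0.7

Distance in frame 1: 7.4. Distance in frame 2: 6.7.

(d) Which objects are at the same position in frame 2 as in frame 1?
the red star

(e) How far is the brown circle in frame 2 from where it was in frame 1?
3.0

The brown circle moved from (6.4, 3.6) to (7.5, 0.8), a distance of √(1.1² + 2.8²) ≈ 3.0.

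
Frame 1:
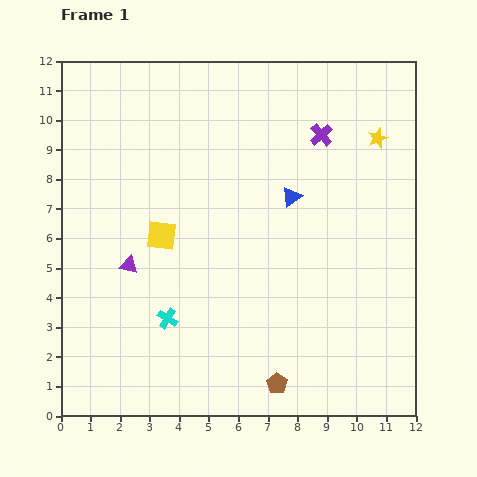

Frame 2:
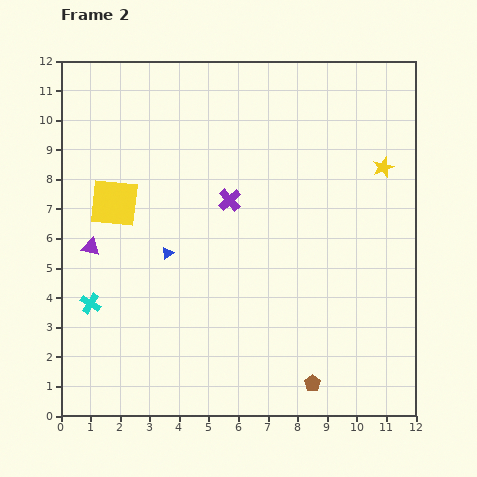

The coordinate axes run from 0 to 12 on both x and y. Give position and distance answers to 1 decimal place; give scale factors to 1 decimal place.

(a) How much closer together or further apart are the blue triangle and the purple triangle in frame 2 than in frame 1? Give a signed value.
-3.4

Distance in frame 1: 6.0. Distance in frame 2: 2.6.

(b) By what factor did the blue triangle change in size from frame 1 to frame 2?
0.6×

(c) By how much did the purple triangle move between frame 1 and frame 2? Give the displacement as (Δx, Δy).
(-1.3, 0.6)

The purple triangle was at (2.3, 5.1) in frame 1 and (1.0, 5.7) in frame 2.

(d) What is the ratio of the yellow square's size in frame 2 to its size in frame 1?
1.7×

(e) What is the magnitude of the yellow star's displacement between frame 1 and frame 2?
1.0

The yellow star moved from (10.7, 9.4) to (10.9, 8.4), a distance of √(0.2² + 1.0²) ≈ 1.0.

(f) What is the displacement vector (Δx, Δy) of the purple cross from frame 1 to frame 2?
(-3.1, -2.2)

The purple cross was at (8.8, 9.5) in frame 1 and (5.7, 7.3) in frame 2.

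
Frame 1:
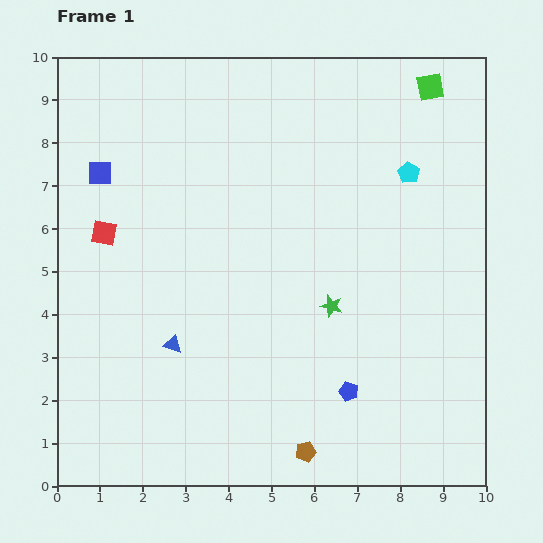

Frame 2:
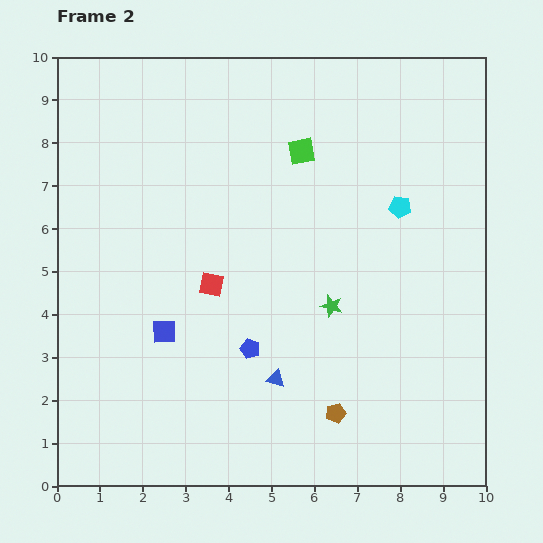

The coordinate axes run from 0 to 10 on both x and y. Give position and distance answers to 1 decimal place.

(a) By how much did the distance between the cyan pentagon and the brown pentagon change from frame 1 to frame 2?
-1.9

Distance in frame 1: 6.9. Distance in frame 2: 5.0.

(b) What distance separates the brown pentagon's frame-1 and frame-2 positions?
1.1

The brown pentagon moved from (5.8, 0.8) to (6.5, 1.7), a distance of √(0.7² + 0.9²) ≈ 1.1.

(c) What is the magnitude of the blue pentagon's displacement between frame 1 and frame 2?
2.5

The blue pentagon moved from (6.8, 2.2) to (4.5, 3.2), a distance of √(2.3² + 1.0²) ≈ 2.5.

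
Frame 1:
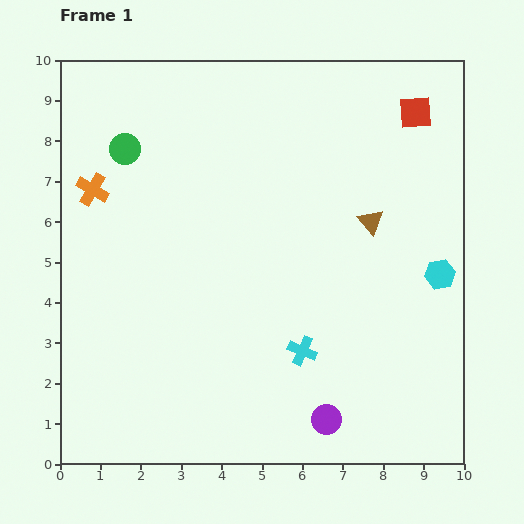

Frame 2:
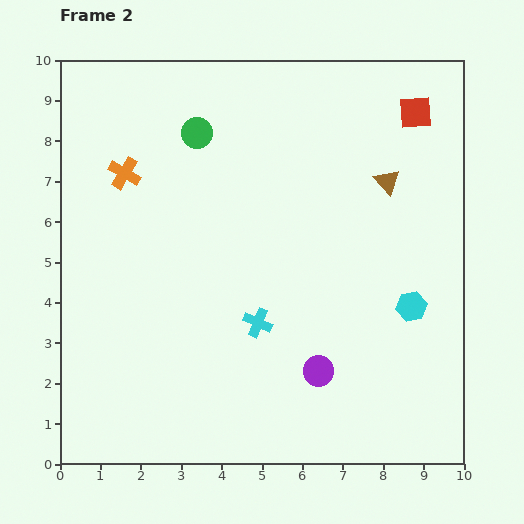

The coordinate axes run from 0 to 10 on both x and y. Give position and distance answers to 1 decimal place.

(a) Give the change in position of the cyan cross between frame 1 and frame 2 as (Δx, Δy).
(-1.1, 0.7)

The cyan cross was at (6.0, 2.8) in frame 1 and (4.9, 3.5) in frame 2.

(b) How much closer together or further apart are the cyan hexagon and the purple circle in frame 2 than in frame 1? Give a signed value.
-1.8

Distance in frame 1: 4.6. Distance in frame 2: 2.8.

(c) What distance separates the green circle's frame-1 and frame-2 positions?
1.8

The green circle moved from (1.6, 7.8) to (3.4, 8.2), a distance of √(1.8² + 0.4²) ≈ 1.8.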